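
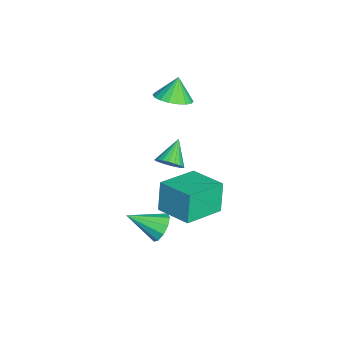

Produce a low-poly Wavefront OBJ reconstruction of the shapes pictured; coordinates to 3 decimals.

v 3.714 -0.248 -2.06
v 3.233 -0.177 -0.452
v 2.19 1.22 -2.582
v 1.708 1.291 -0.974
v 4.972 1.169 -1.746
v 4.49 1.24 -0.138
v 3.447 2.637 -2.268
v 2.966 2.708 -0.66
v -1.241 0.173 1.797
v -0.353 0.442 2.143
v -1.759 0.407 2.943
v -0.518 0.821 1.991
v -0.826 1.072 1.8
v -1.216 1.144 1.609
v -1.612 1.025 1.455
v -1.933 0.736 1.369
v -2.118 0.336 1.367
v -2.129 -0.096 1.451
v -1.964 -0.475 1.603
v -1.656 -0.726 1.793
v -1.266 -0.799 1.984
v -0.871 -0.679 2.138
v -0.549 -0.391 2.225
v -0.364 0.009 2.226
v 0.293 0.075 -1.857
v 0.782 0.366 -1.368
v -0.833 0.465 -0.963
v 0.721 0.611 -1.552
v 0.586 0.762 -1.788
v 0.4 0.795 -2.037
v 0.196 0.703 -2.254
v 0.009 0.503 -2.403
v -0.129 0.229 -2.457
v -0.194 -0.072 -2.407
v -0.175 -0.348 -2.262
v -0.074 -0.55 -2.047
v 0.09 -0.645 -1.799
v 0.289 -0.614 -1.561
v 0.489 -0.465 -1.374
v 0.655 -0.222 -1.271
v 0.759 0.072 -1.268
v 2.991 -0.168 -4.204
v 3.535 -0.471 -4.768
v 3.029 -1.792 -3.296
v 3.807 -0.251 -4.385
v 3.768 0.001 -3.933
v 3.432 0.188 -3.584
v 2.927 0.239 -3.472
v 2.447 0.134 -3.64
v 2.175 -0.086 -4.023
v 2.215 -0.338 -4.475
v 2.551 -0.525 -4.824
v 3.055 -0.576 -4.935
f 2 4 1
f 5 2 1
f 1 4 3
f 3 5 1
f 2 8 4
f 6 2 5
f 6 8 2
f 4 8 3
f 7 5 3
f 3 8 7
f 7 6 5
f 8 6 7
f 10 9 12
f 10 12 11
f 12 9 13
f 12 13 11
f 13 9 14
f 13 14 11
f 14 9 15
f 14 15 11
f 15 9 16
f 15 16 11
f 16 9 17
f 16 17 11
f 17 9 18
f 17 18 11
f 18 9 19
f 18 19 11
f 19 9 20
f 19 20 11
f 20 9 21
f 20 21 11
f 21 9 22
f 21 22 11
f 22 9 23
f 22 23 11
f 23 9 24
f 23 24 11
f 24 9 10
f 24 10 11
f 26 25 28
f 26 28 27
f 28 25 29
f 28 29 27
f 29 25 30
f 29 30 27
f 30 25 31
f 30 31 27
f 31 25 32
f 31 32 27
f 32 25 33
f 32 33 27
f 33 25 34
f 33 34 27
f 34 25 35
f 34 35 27
f 35 25 36
f 35 36 27
f 36 25 37
f 36 37 27
f 37 25 38
f 37 38 27
f 38 25 39
f 38 39 27
f 39 25 40
f 39 40 27
f 40 25 41
f 40 41 27
f 41 25 26
f 41 26 27
f 43 42 45
f 43 45 44
f 45 42 46
f 45 46 44
f 46 42 47
f 46 47 44
f 47 42 48
f 47 48 44
f 48 42 49
f 48 49 44
f 49 42 50
f 49 50 44
f 50 42 51
f 50 51 44
f 51 42 52
f 51 52 44
f 52 42 53
f 52 53 44
f 53 42 43
f 53 43 44



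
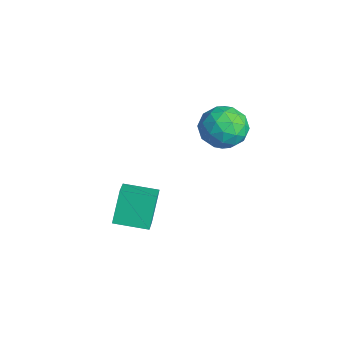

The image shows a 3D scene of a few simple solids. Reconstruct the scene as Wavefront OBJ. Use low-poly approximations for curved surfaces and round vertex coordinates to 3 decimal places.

v -0.233 4.6 1.03
v 0.216 4.025 1.981
v -0.376 2.915 0.079
v 0.073 2.34 1.03
v -1.02 2.828 1.086
v -0.932 3.869 1.674
v 0.772 3.071 0.386
v 0.86 4.112 0.974
v 0.838 3.08 1.583
v -0.27 2.93 2.016
v 0.11 4.01 0.044
v -0.998 3.86 0.477
v 0.004 4.46 1.589
v -0.164 2.48 0.471
v -0.807 2.766 0.504
v -0.542 2.429 1.063
v -0.671 4.368 1.409
v -0.407 4.03 1.968
v -1.133 3.327 1.442
v 0.247 2.91 0.092
v 0.511 2.572 0.651
v 0.382 4.511 0.997
v 0.647 4.174 1.556
v 0.973 3.613 0.618
v 0.634 3.567 1.914
v 0.55 2.577 1.355
v 0.96 3.007 0.976
v 1.012 3.618 1.322
v -0.018 3.478 2.168
v -0.101 2.488 1.609
v -0.744 2.775 1.642
v -0.692 3.387 1.988
v 0.348 2.923 1.934
v -0.059 4.452 0.451
v -0.142 3.462 -0.108
v 0.532 3.553 0.072
v 0.584 4.165 0.418
v -0.71 4.363 0.705
v -0.794 3.373 0.146
v -1.172 3.322 0.738
v -1.12 3.933 1.084
v -0.508 4.017 0.126
v -2.143 -0.515 -3.479
v -0.914 -1.082 -2.682
v -1.327 0.936 -3.706
v -0.098 0.369 -2.909
v -1.442 -1.149 -5.011
v -0.213 -1.716 -4.214
v -0.626 0.302 -5.238
v 0.603 -0.265 -4.441
f 1 38 17
f 38 12 41
f 17 41 6
f 38 41 17
f 1 17 13
f 17 6 18
f 13 18 2
f 17 18 13
f 1 13 22
f 13 2 23
f 22 23 8
f 13 23 22
f 1 22 34
f 22 8 37
f 34 37 11
f 22 37 34
f 1 34 38
f 34 11 42
f 38 42 12
f 34 42 38
f 2 18 29
f 18 6 32
f 29 32 10
f 18 32 29
f 6 41 19
f 41 12 40
f 19 40 5
f 41 40 19
f 12 42 39
f 42 11 35
f 39 35 3
f 42 35 39
f 11 37 36
f 37 8 24
f 36 24 7
f 37 24 36
f 8 23 28
f 23 2 25
f 28 25 9
f 23 25 28
f 4 30 16
f 30 10 31
f 16 31 5
f 30 31 16
f 4 16 14
f 16 5 15
f 14 15 3
f 16 15 14
f 4 14 21
f 14 3 20
f 21 20 7
f 14 20 21
f 4 21 26
f 21 7 27
f 26 27 9
f 21 27 26
f 4 26 30
f 26 9 33
f 30 33 10
f 26 33 30
f 5 31 19
f 31 10 32
f 19 32 6
f 31 32 19
f 3 15 39
f 15 5 40
f 39 40 12
f 15 40 39
f 7 20 36
f 20 3 35
f 36 35 11
f 20 35 36
f 9 27 28
f 27 7 24
f 28 24 8
f 27 24 28
f 10 33 29
f 33 9 25
f 29 25 2
f 33 25 29
f 44 46 43
f 47 44 43
f 43 46 45
f 45 47 43
f 44 50 46
f 48 44 47
f 48 50 44
f 46 50 45
f 49 47 45
f 45 50 49
f 49 48 47
f 50 48 49



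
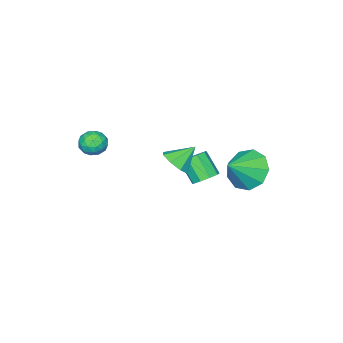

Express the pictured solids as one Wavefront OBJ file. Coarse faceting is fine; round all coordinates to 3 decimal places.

v -2.592 -1.335 -4.144
v -1.953 -1.492 -4.191
v -2.088 -2.341 -3.203
v -2.728 -2.185 -3.156
v -2.007 -1.148 -3.903
v -2.142 -1.997 -2.915
v -2.335 -0.892 -3.728
v -2.47 -1.741 -2.74
v -2.784 -0.844 -3.748
v -2.919 -1.693 -2.759
v -3.142 -1.025 -3.953
v -3.278 -1.874 -2.965
v -3.244 -1.352 -4.247
v -3.379 -2.201 -3.259
v -3.041 -1.671 -4.494
v -3.176 -2.52 -3.505
v -2.627 -1.833 -4.576
v -2.763 -2.682 -3.588
v -2.198 -1.762 -4.457
v -2.333 -2.611 -3.468
v -2.949 0.649 -2.851
v -2.329 0.483 -3.732
v -1.731 0.511 -1.969
v -2.359 1.211 -3.576
v -2.666 1.676 -3.081
v -3.105 1.661 -2.478
v -3.471 1.172 -2.05
v -3.592 0.438 -1.997
v -3.412 -0.197 -2.344
v -3.016 -0.436 -2.928
v -2.588 -0.168 -3.476
v 2.161 -2.8 0.162
v 2.631 -2.362 0.002
v 2.909 -3.458 0.558
v 3.379 -3.02 0.398
v 2.95 -2.882 0.883
v 2.488 -2.475 0.638
v 3.052 -3.345 -0.078
v 2.59 -2.938 -0.323
v 3.182 -2.699 -0.147
v 3.119 -2.413 0.447
v 2.421 -3.407 0.113
v 2.358 -3.121 0.707
v 2.33 -2.524 0.047
v 3.21 -3.296 0.513
v 2.957 -3.215 0.798
v 3.234 -2.958 0.704
v 2.246 -2.59 0.421
v 2.522 -2.333 0.327
v 2.71 -2.638 0.845
v 3.018 -3.487 0.233
v 3.294 -3.23 0.139
v 2.306 -2.862 -0.144
v 2.583 -2.605 -0.238
v 2.83 -3.182 -0.285
v 2.931 -2.464 -0.135
v 3.37 -2.85 0.098
v 3.178 -3.041 -0.182
v 2.907 -2.802 -0.326
v 2.893 -2.296 0.215
v 3.333 -2.682 0.447
v 3.081 -2.601 0.733
v 2.809 -2.362 0.589
v 3.217 -2.493 0.127
v 2.207 -3.138 0.113
v 2.647 -3.524 0.345
v 2.731 -3.458 -0.029
v 2.459 -3.219 -0.173
v 2.17 -2.97 0.462
v 2.609 -3.356 0.695
v 2.633 -3.018 0.886
v 2.362 -2.779 0.742
v 2.323 -3.327 0.433
v 1.778 0.618 0.13
v 2.188 1.22 0.192
v 1.042 1.042 0.89
v 1.801 1.265 -0.208
v 1.401 0.931 -0.411
v 1.222 0.414 -0.296
v 1.369 0.017 0.068
v 1.756 -0.028 0.469
v 2.156 0.305 0.671
v 2.335 0.822 0.556
f 2 1 5
f 2 5 3
f 3 5 6
f 3 6 4
f 5 1 7
f 5 7 6
f 6 7 8
f 6 8 4
f 7 1 9
f 7 9 8
f 8 9 10
f 8 10 4
f 9 1 11
f 9 11 10
f 10 11 12
f 10 12 4
f 11 1 13
f 11 13 12
f 12 13 14
f 12 14 4
f 13 1 15
f 13 15 14
f 14 15 16
f 14 16 4
f 15 1 17
f 15 17 16
f 16 17 18
f 16 18 4
f 17 1 19
f 17 19 18
f 18 19 20
f 18 20 4
f 19 1 2
f 19 2 20
f 20 2 3
f 20 3 4
f 22 21 24
f 22 24 23
f 24 21 25
f 24 25 23
f 25 21 26
f 25 26 23
f 26 21 27
f 26 27 23
f 27 21 28
f 27 28 23
f 28 21 29
f 28 29 23
f 29 21 30
f 29 30 23
f 30 21 31
f 30 31 23
f 31 21 22
f 31 22 23
f 32 69 48
f 69 43 72
f 48 72 37
f 69 72 48
f 32 48 44
f 48 37 49
f 44 49 33
f 48 49 44
f 32 44 53
f 44 33 54
f 53 54 39
f 44 54 53
f 32 53 65
f 53 39 68
f 65 68 42
f 53 68 65
f 32 65 69
f 65 42 73
f 69 73 43
f 65 73 69
f 33 49 60
f 49 37 63
f 60 63 41
f 49 63 60
f 37 72 50
f 72 43 71
f 50 71 36
f 72 71 50
f 43 73 70
f 73 42 66
f 70 66 34
f 73 66 70
f 42 68 67
f 68 39 55
f 67 55 38
f 68 55 67
f 39 54 59
f 54 33 56
f 59 56 40
f 54 56 59
f 35 61 47
f 61 41 62
f 47 62 36
f 61 62 47
f 35 47 45
f 47 36 46
f 45 46 34
f 47 46 45
f 35 45 52
f 45 34 51
f 52 51 38
f 45 51 52
f 35 52 57
f 52 38 58
f 57 58 40
f 52 58 57
f 35 57 61
f 57 40 64
f 61 64 41
f 57 64 61
f 36 62 50
f 62 41 63
f 50 63 37
f 62 63 50
f 34 46 70
f 46 36 71
f 70 71 43
f 46 71 70
f 38 51 67
f 51 34 66
f 67 66 42
f 51 66 67
f 40 58 59
f 58 38 55
f 59 55 39
f 58 55 59
f 41 64 60
f 64 40 56
f 60 56 33
f 64 56 60
f 75 74 77
f 75 77 76
f 77 74 78
f 77 78 76
f 78 74 79
f 78 79 76
f 79 74 80
f 79 80 76
f 80 74 81
f 80 81 76
f 81 74 82
f 81 82 76
f 82 74 83
f 82 83 76
f 83 74 75
f 83 75 76



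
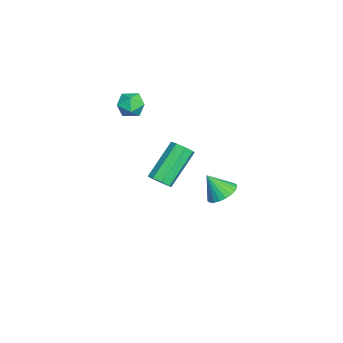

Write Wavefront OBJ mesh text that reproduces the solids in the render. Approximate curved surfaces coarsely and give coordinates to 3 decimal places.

v -3.438 -1.695 3.545
v -2.846 -1.666 3.927
v -3.374 -2.834 3.533
v -2.782 -2.805 3.915
v -3.399 -2.624 4.205
v -3.438 -1.921 4.213
v -2.782 -2.579 3.247
v -2.821 -1.876 3.255
v -2.441 -2.213 3.743
v -2.822 -2.24 4.335
v -3.398 -2.26 3.125
v -3.779 -2.287 3.717
v 2.597 -0.903 3.159
v 3.028 -0.794 3.449
v 1.953 0.093 4.711
v 1.523 -0.017 4.421
v 2.946 -0.505 3.176
v 1.871 0.382 4.438
v 2.661 -0.449 2.894
v 1.586 0.438 4.156
v 2.338 -0.659 2.767
v 1.263 0.227 4.029
v 2.167 -1.013 2.869
v 1.092 -0.126 4.131
v 2.249 -1.302 3.142
v 1.174 -0.415 4.404
v 2.534 -1.358 3.424
v 1.459 -0.471 4.686
v 2.857 -1.147 3.551
v 1.782 -0.261 4.813
v -1.65 1.588 -0.733
v -0.917 1.496 -0.693
v -1.79 0.932 0.273
v -0.952 1.738 -0.539
v -1.093 1.957 -0.416
v -1.319 2.121 -0.34
v -1.595 2.203 -0.325
v -1.88 2.192 -0.371
v -2.13 2.089 -0.473
v -2.307 1.909 -0.615
v -2.383 1.681 -0.774
v -2.349 1.439 -0.927
v -2.208 1.22 -1.051
v -1.982 1.056 -1.126
v -1.706 0.974 -1.142
v -1.421 0.985 -1.095
v -1.171 1.088 -0.993
v -0.994 1.268 -0.852
f 1 12 6
f 1 6 2
f 1 2 8
f 1 8 11
f 1 11 12
f 2 6 10
f 6 12 5
f 12 11 3
f 11 8 7
f 8 2 9
f 4 10 5
f 4 5 3
f 4 3 7
f 4 7 9
f 4 9 10
f 5 10 6
f 3 5 12
f 7 3 11
f 9 7 8
f 10 9 2
f 14 13 17
f 14 17 15
f 15 17 18
f 15 18 16
f 17 13 19
f 17 19 18
f 18 19 20
f 18 20 16
f 19 13 21
f 19 21 20
f 20 21 22
f 20 22 16
f 21 13 23
f 21 23 22
f 22 23 24
f 22 24 16
f 23 13 25
f 23 25 24
f 24 25 26
f 24 26 16
f 25 13 27
f 25 27 26
f 26 27 28
f 26 28 16
f 27 13 29
f 27 29 28
f 28 29 30
f 28 30 16
f 29 13 14
f 29 14 30
f 30 14 15
f 30 15 16
f 32 31 34
f 32 34 33
f 34 31 35
f 34 35 33
f 35 31 36
f 35 36 33
f 36 31 37
f 36 37 33
f 37 31 38
f 37 38 33
f 38 31 39
f 38 39 33
f 39 31 40
f 39 40 33
f 40 31 41
f 40 41 33
f 41 31 42
f 41 42 33
f 42 31 43
f 42 43 33
f 43 31 44
f 43 44 33
f 44 31 45
f 44 45 33
f 45 31 46
f 45 46 33
f 46 31 47
f 46 47 33
f 47 31 48
f 47 48 33
f 48 31 32
f 48 32 33



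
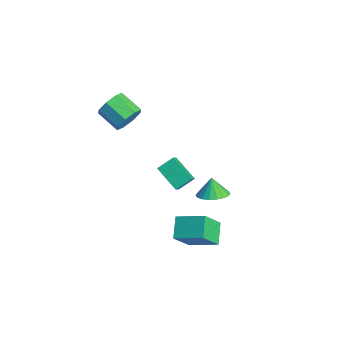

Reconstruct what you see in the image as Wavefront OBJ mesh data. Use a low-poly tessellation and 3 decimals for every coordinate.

v 2.567 -0.843 -3.114
v 2.889 -2.016 -1.538
v 3.81 0.42 -2.428
v 4.131 -0.752 -0.852
v 3.669 -1.528 -3.848
v 3.99 -2.7 -2.272
v 4.911 -0.264 -3.162
v 5.233 -1.437 -1.586
v -2.64 -2.349 2.945
v -2.114 -2.828 3.648
v -3.515 -3.41 4.299
v -4.04 -2.931 3.595
v -2.31 -2.119 3.86
v -3.71 -2.701 4.511
v -2.699 -1.545 3.536
v -4.099 -2.127 4.187
v -3.053 -1.442 2.866
v -4.454 -2.024 3.516
v -3.165 -1.87 2.241
v -4.566 -2.452 2.892
v -2.97 -2.579 2.029
v -4.37 -3.161 2.68
v -2.581 -3.153 2.353
v -3.981 -3.735 3.004
v -2.226 -3.256 3.024
v -3.627 -3.838 3.674
v 1.073 1.331 -2.68
v 1.985 1.597 -2.282
v 0.547 1.489 -1.58
v 1.814 1.999 -2.422
v 1.496 2.268 -2.613
v 1.094 2.352 -2.817
v 0.688 2.233 -2.994
v 0.359 1.936 -3.109
v 0.171 1.519 -3.139
v 0.162 1.065 -3.078
v 0.333 0.663 -2.939
v 0.651 0.394 -2.748
v 1.053 0.31 -2.543
v 1.458 0.429 -2.366
v 1.788 0.726 -2.251
v 1.976 1.143 -2.221
v 0.63 -1.893 1.023
v 1.095 -2.318 1.624
v 0.695 -0.916 1.663
v 1.16 -1.341 2.264
v 2.14 -1.439 0.176
v 2.605 -1.864 0.777
v 2.205 -0.462 0.816
v 2.67 -0.887 1.417
f 2 4 1
f 5 2 1
f 1 4 3
f 3 5 1
f 2 8 4
f 6 2 5
f 6 8 2
f 4 8 3
f 7 5 3
f 3 8 7
f 7 6 5
f 8 6 7
f 10 9 13
f 10 13 11
f 11 13 14
f 11 14 12
f 13 9 15
f 13 15 14
f 14 15 16
f 14 16 12
f 15 9 17
f 15 17 16
f 16 17 18
f 16 18 12
f 17 9 19
f 17 19 18
f 18 19 20
f 18 20 12
f 19 9 21
f 19 21 20
f 20 21 22
f 20 22 12
f 21 9 23
f 21 23 22
f 22 23 24
f 22 24 12
f 23 9 25
f 23 25 24
f 24 25 26
f 24 26 12
f 25 9 10
f 25 10 26
f 26 10 11
f 26 11 12
f 28 27 30
f 28 30 29
f 30 27 31
f 30 31 29
f 31 27 32
f 31 32 29
f 32 27 33
f 32 33 29
f 33 27 34
f 33 34 29
f 34 27 35
f 34 35 29
f 35 27 36
f 35 36 29
f 36 27 37
f 36 37 29
f 37 27 38
f 37 38 29
f 38 27 39
f 38 39 29
f 39 27 40
f 39 40 29
f 40 27 41
f 40 41 29
f 41 27 42
f 41 42 29
f 42 27 28
f 42 28 29
f 44 46 43
f 47 44 43
f 43 46 45
f 45 47 43
f 44 50 46
f 48 44 47
f 48 50 44
f 46 50 45
f 49 47 45
f 45 50 49
f 49 48 47
f 50 48 49



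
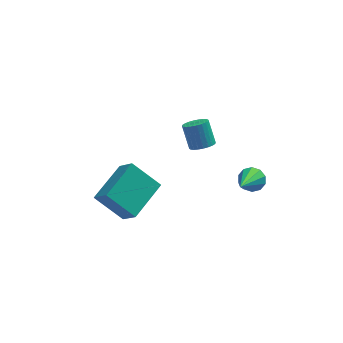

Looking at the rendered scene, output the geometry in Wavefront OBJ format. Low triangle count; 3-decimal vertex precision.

v 1.784 1.095 -1.079
v 2.38 1.165 -0.971
v 2.113 1.814 0.087
v 1.516 1.745 -0.021
v 2.334 1.359 -1.102
v 2.066 2.008 -0.043
v 2.203 1.512 -1.229
v 1.936 2.161 -0.17
v 2.009 1.602 -1.333
v 1.742 2.251 -0.275
v 1.781 1.615 -1.399
v 1.514 2.264 -0.34
v 1.553 1.549 -1.416
v 1.286 2.198 -0.357
v 1.36 1.414 -1.381
v 1.093 2.063 -0.323
v 1.232 1.23 -1.301
v 0.964 1.879 -0.243
v 1.187 1.026 -1.187
v 0.92 1.675 -0.129
v 1.234 0.832 -1.057
v 0.966 1.481 0.002
v 1.364 0.679 -0.93
v 1.097 1.328 0.129
v 1.558 0.589 -0.825
v 1.291 1.238 0.233
v 1.786 0.576 -0.76
v 1.519 1.225 0.299
v 2.014 0.642 -0.743
v 1.747 1.291 0.316
v 2.207 0.777 -0.777
v 1.94 1.426 0.281
v 2.336 0.961 -0.857
v 2.068 1.61 0.201
v -2.025 -2.743 -2.156
v -3.231 -2.201 -1.041
v -0.807 -1.179 -1.599
v -2.013 -0.636 -0.484
v -1.527 -3.444 -1.276
v -2.733 -2.901 -0.161
v -0.309 -1.879 -0.719
v -1.515 -1.337 0.396
v 3.475 -2.99 0.498
v 3.792 -3.395 0.152
v 2.765 -4.57 1.702
v 4.019 -3.28 0.438
v 4.039 -3.053 0.747
v 3.843 -2.803 0.96
v 3.506 -2.623 0.997
v 3.157 -2.584 0.843
v 2.93 -2.7 0.558
v 2.91 -2.926 0.249
v 3.106 -3.177 0.035
v 3.443 -3.356 -0.001
f 2 1 5
f 2 5 3
f 3 5 6
f 3 6 4
f 5 1 7
f 5 7 6
f 6 7 8
f 6 8 4
f 7 1 9
f 7 9 8
f 8 9 10
f 8 10 4
f 9 1 11
f 9 11 10
f 10 11 12
f 10 12 4
f 11 1 13
f 11 13 12
f 12 13 14
f 12 14 4
f 13 1 15
f 13 15 14
f 14 15 16
f 14 16 4
f 15 1 17
f 15 17 16
f 16 17 18
f 16 18 4
f 17 1 19
f 17 19 18
f 18 19 20
f 18 20 4
f 19 1 21
f 19 21 20
f 20 21 22
f 20 22 4
f 21 1 23
f 21 23 22
f 22 23 24
f 22 24 4
f 23 1 25
f 23 25 24
f 24 25 26
f 24 26 4
f 25 1 27
f 25 27 26
f 26 27 28
f 26 28 4
f 27 1 29
f 27 29 28
f 28 29 30
f 28 30 4
f 29 1 31
f 29 31 30
f 30 31 32
f 30 32 4
f 31 1 33
f 31 33 32
f 32 33 34
f 32 34 4
f 33 1 2
f 33 2 34
f 34 2 3
f 34 3 4
f 36 38 35
f 39 36 35
f 35 38 37
f 37 39 35
f 36 42 38
f 40 36 39
f 40 42 36
f 38 42 37
f 41 39 37
f 37 42 41
f 41 40 39
f 42 40 41
f 44 43 46
f 44 46 45
f 46 43 47
f 46 47 45
f 47 43 48
f 47 48 45
f 48 43 49
f 48 49 45
f 49 43 50
f 49 50 45
f 50 43 51
f 50 51 45
f 51 43 52
f 51 52 45
f 52 43 53
f 52 53 45
f 53 43 54
f 53 54 45
f 54 43 44
f 54 44 45



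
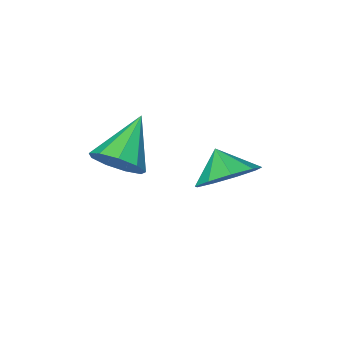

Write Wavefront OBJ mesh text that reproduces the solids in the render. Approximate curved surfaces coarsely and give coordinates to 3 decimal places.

v 2.664 4.382 -2.431
v 3.612 4.634 -2.03
v 2.536 3.618 -1.649
v 3.096 5.038 -1.719
v 2.378 5.135 -1.742
v 1.793 4.879 -2.086
v 1.616 4.391 -2.592
v 1.929 3.899 -3.023
v 2.586 3.632 -3.176
v 3.279 3.717 -2.981
v 3.684 4.112 -2.528
v 4.224 1.026 -3.054
v 4.557 1.572 -2.364
v 2.796 0.374 -1.846
v 4.119 1.894 -2.708
v 3.73 1.811 -3.213
v 3.572 1.36 -3.643
v 3.719 0.753 -3.798
v 4.102 0.274 -3.604
v 4.542 0.147 -3.153
v 4.833 0.432 -2.655
v 4.839 0.994 -2.344
f 2 1 4
f 2 4 3
f 4 1 5
f 4 5 3
f 5 1 6
f 5 6 3
f 6 1 7
f 6 7 3
f 7 1 8
f 7 8 3
f 8 1 9
f 8 9 3
f 9 1 10
f 9 10 3
f 10 1 11
f 10 11 3
f 11 1 2
f 11 2 3
f 13 12 15
f 13 15 14
f 15 12 16
f 15 16 14
f 16 12 17
f 16 17 14
f 17 12 18
f 17 18 14
f 18 12 19
f 18 19 14
f 19 12 20
f 19 20 14
f 20 12 21
f 20 21 14
f 21 12 22
f 21 22 14
f 22 12 13
f 22 13 14



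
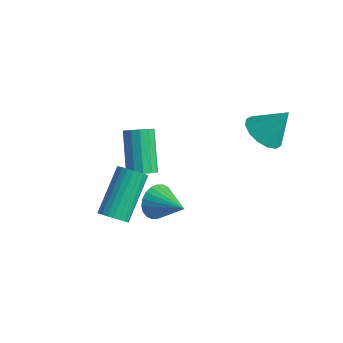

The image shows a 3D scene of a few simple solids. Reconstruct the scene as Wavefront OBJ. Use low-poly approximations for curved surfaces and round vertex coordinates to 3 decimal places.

v -1.701 -1.719 -3.722
v -1.411 -1.396 -4.382
v -0.279 -1.801 -3.138
v -1.467 -1.145 -4.212
v -1.558 -0.981 -3.967
v -1.671 -0.93 -3.685
v -1.788 -0.999 -3.409
v -1.893 -1.177 -3.18
v -1.968 -1.438 -3.034
v -2.003 -1.742 -2.992
v -1.991 -2.042 -3.062
v -1.936 -2.293 -3.233
v -1.845 -2.456 -3.478
v -1.732 -2.507 -3.76
v -1.614 -2.438 -4.036
v -1.51 -2.26 -4.265
v -1.434 -1.999 -4.411
v -1.4 -1.696 -4.452
v 1.283 0.841 0.623
v 1.989 1.006 0.142
v 1.937 1.459 1.797
v 1.729 1.37 0.096
v 1.349 1.593 0.19
v 0.951 1.614 0.401
v 0.643 1.428 0.671
v 0.505 1.085 0.928
v 0.576 0.677 1.103
v 0.836 0.312 1.15
v 1.216 0.089 1.055
v 1.614 0.068 0.845
v 1.923 0.254 0.575
v 2.06 0.597 0.318
v -1.875 -3.997 -3.049
v -1.285 -3.843 -3.037
v -1.735 -2.229 -1.658
v -2.325 -2.383 -1.671
v -1.363 -3.71 -3.218
v -1.814 -2.096 -1.839
v -1.52 -3.621 -3.373
v -1.97 -2.007 -1.994
v -1.73 -3.589 -3.48
v -2.181 -1.975 -2.101
v -1.963 -3.619 -3.52
v -2.414 -2.005 -2.141
v -2.182 -3.707 -3.489
v -2.633 -2.093 -2.11
v -2.354 -3.839 -3.391
v -2.805 -2.225 -2.012
v -2.454 -3.994 -3.241
v -2.904 -2.381 -1.863
v -2.465 -4.151 -3.062
v -2.915 -2.537 -1.683
v -2.386 -4.284 -2.881
v -2.837 -2.67 -1.502
v -2.23 -4.373 -2.726
v -2.68 -2.759 -1.347
v -2.019 -4.405 -2.619
v -2.47 -2.791 -1.24
v -1.786 -4.375 -2.579
v -2.237 -2.761 -1.2
v -1.567 -4.287 -2.61
v -2.018 -2.673 -1.231
v -1.395 -4.155 -2.708
v -1.846 -2.541 -1.329
v -1.296 -3.999 -2.857
v -1.746 -2.386 -1.479
v -2.629 -1.529 -2.673
v -2.13 -1.539 -2.323
v -3.111 -0.62 -0.897
v -3.611 -0.611 -1.247
v -2.117 -1.246 -2.503
v -3.098 -0.327 -1.077
v -2.266 -1.043 -2.736
v -3.248 -0.125 -1.31
v -2.531 -0.995 -2.95
v -3.513 -0.076 -1.524
v -2.827 -1.116 -3.076
v -3.809 -0.197 -1.649
v -3.06 -1.368 -3.073
v -4.042 -0.45 -1.647
v -3.157 -1.672 -2.944
v -4.138 -0.753 -1.518
v -3.085 -1.93 -2.729
v -4.067 -1.012 -1.303
v -2.869 -2.061 -2.496
v -3.851 -1.143 -1.07
v -2.577 -2.023 -2.319
v -3.559 -1.105 -0.893
v -2.301 -1.829 -2.255
v -3.283 -0.91 -0.828
f 2 1 4
f 2 4 3
f 4 1 5
f 4 5 3
f 5 1 6
f 5 6 3
f 6 1 7
f 6 7 3
f 7 1 8
f 7 8 3
f 8 1 9
f 8 9 3
f 9 1 10
f 9 10 3
f 10 1 11
f 10 11 3
f 11 1 12
f 11 12 3
f 12 1 13
f 12 13 3
f 13 1 14
f 13 14 3
f 14 1 15
f 14 15 3
f 15 1 16
f 15 16 3
f 16 1 17
f 16 17 3
f 17 1 18
f 17 18 3
f 18 1 2
f 18 2 3
f 20 19 22
f 20 22 21
f 22 19 23
f 22 23 21
f 23 19 24
f 23 24 21
f 24 19 25
f 24 25 21
f 25 19 26
f 25 26 21
f 26 19 27
f 26 27 21
f 27 19 28
f 27 28 21
f 28 19 29
f 28 29 21
f 29 19 30
f 29 30 21
f 30 19 31
f 30 31 21
f 31 19 32
f 31 32 21
f 32 19 20
f 32 20 21
f 34 33 37
f 34 37 35
f 35 37 38
f 35 38 36
f 37 33 39
f 37 39 38
f 38 39 40
f 38 40 36
f 39 33 41
f 39 41 40
f 40 41 42
f 40 42 36
f 41 33 43
f 41 43 42
f 42 43 44
f 42 44 36
f 43 33 45
f 43 45 44
f 44 45 46
f 44 46 36
f 45 33 47
f 45 47 46
f 46 47 48
f 46 48 36
f 47 33 49
f 47 49 48
f 48 49 50
f 48 50 36
f 49 33 51
f 49 51 50
f 50 51 52
f 50 52 36
f 51 33 53
f 51 53 52
f 52 53 54
f 52 54 36
f 53 33 55
f 53 55 54
f 54 55 56
f 54 56 36
f 55 33 57
f 55 57 56
f 56 57 58
f 56 58 36
f 57 33 59
f 57 59 58
f 58 59 60
f 58 60 36
f 59 33 61
f 59 61 60
f 60 61 62
f 60 62 36
f 61 33 63
f 61 63 62
f 62 63 64
f 62 64 36
f 63 33 65
f 63 65 64
f 64 65 66
f 64 66 36
f 65 33 34
f 65 34 66
f 66 34 35
f 66 35 36
f 68 67 71
f 68 71 69
f 69 71 72
f 69 72 70
f 71 67 73
f 71 73 72
f 72 73 74
f 72 74 70
f 73 67 75
f 73 75 74
f 74 75 76
f 74 76 70
f 75 67 77
f 75 77 76
f 76 77 78
f 76 78 70
f 77 67 79
f 77 79 78
f 78 79 80
f 78 80 70
f 79 67 81
f 79 81 80
f 80 81 82
f 80 82 70
f 81 67 83
f 81 83 82
f 82 83 84
f 82 84 70
f 83 67 85
f 83 85 84
f 84 85 86
f 84 86 70
f 85 67 87
f 85 87 86
f 86 87 88
f 86 88 70
f 87 67 89
f 87 89 88
f 88 89 90
f 88 90 70
f 89 67 68
f 89 68 90
f 90 68 69
f 90 69 70



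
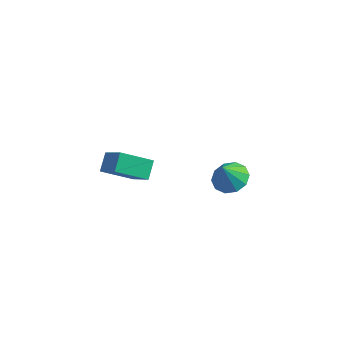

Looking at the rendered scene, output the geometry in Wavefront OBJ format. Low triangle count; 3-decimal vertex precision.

v 3.781 3.486 -2.758
v 4.738 3.252 -2.665
v 3.539 2.994 -1.502
v 4.662 3.823 -2.457
v 4.248 4.264 -2.363
v 3.657 4.408 -2.421
v 3.112 4.2 -2.607
v 2.823 3.719 -2.851
v 2.9 3.149 -3.059
v 3.313 2.707 -3.152
v 3.905 2.563 -3.095
v 4.449 2.771 -2.909
v 1.221 -2.098 1.631
v -0.106 -2.851 2.403
v 1.095 -1.258 2.232
v -0.232 -2.011 3.004
v 2.372 -2.829 2.896
v 1.045 -3.582 3.668
v 2.246 -1.989 3.497
v 0.919 -2.742 4.269
f 2 1 4
f 2 4 3
f 4 1 5
f 4 5 3
f 5 1 6
f 5 6 3
f 6 1 7
f 6 7 3
f 7 1 8
f 7 8 3
f 8 1 9
f 8 9 3
f 9 1 10
f 9 10 3
f 10 1 11
f 10 11 3
f 11 1 12
f 11 12 3
f 12 1 2
f 12 2 3
f 14 16 13
f 17 14 13
f 13 16 15
f 15 17 13
f 14 20 16
f 18 14 17
f 18 20 14
f 16 20 15
f 19 17 15
f 15 20 19
f 19 18 17
f 20 18 19



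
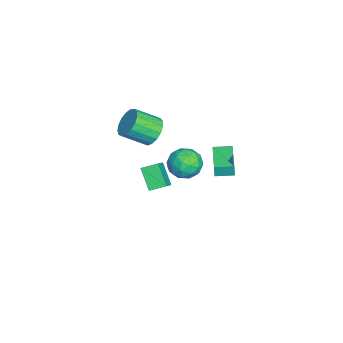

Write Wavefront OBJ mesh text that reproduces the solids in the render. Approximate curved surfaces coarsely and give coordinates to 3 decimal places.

v 0.416 -0.203 2.709
v 1.206 -0.411 2.114
v 1.573 -1.825 3.096
v 0.784 -1.617 3.691
v 1.391 -0.125 2.457
v 1.758 -1.539 3.438
v 1.354 0.143 2.857
v 1.721 -1.271 3.839
v 1.101 0.332 3.224
v 1.468 -1.082 4.205
v 0.692 0.398 3.472
v 1.059 -1.016 4.454
v 0.22 0.327 3.546
v 0.587 -1.087 4.528
v -0.208 0.134 3.428
v 0.16 -1.28 4.41
v -0.492 -0.136 3.146
v -0.125 -1.55 4.127
v -0.568 -0.421 2.763
v -0.201 -1.835 3.745
v -0.419 -0.657 2.368
v -0.052 -2.071 3.35
v -0.078 -0.788 2.051
v 0.289 -2.202 3.033
v 0.376 -0.786 1.885
v 0.743 -2.2 2.867
v 0.839 -0.65 1.908
v 1.206 -2.064 2.889
v -2.405 2.977 -1.521
v -2.385 2.937 -0.703
v -2.572 4.133 -1.461
v -2.552 4.093 -0.642
v -0.268 3.287 -1.558
v -0.248 3.247 -0.739
v -0.435 4.443 -1.497
v -0.415 4.403 -0.679
v -3.433 -1.208 -3.917
v -2.27 -1.35 -3.029
v -3.609 -0.185 -3.524
v -2.446 -0.327 -2.636
v -2.434 -0.573 -5.124
v -1.271 -0.715 -4.236
v -2.61 0.45 -4.731
v -1.447 0.308 -3.843
v 3.082 2.907 2.707
v 3.782 2.588 1.944
v 3.318 1.392 3.556
v 4.018 1.073 2.793
v 4.281 1.879 3.467
v 4.135 2.815 2.942
v 2.965 1.165 2.558
v 2.819 2.101 2.033
v 3.71 1.511 1.852
v 4.523 1.953 2.414
v 2.577 2.027 3.086
v 3.39 2.469 3.648
v 3.411 2.88 2.251
v 3.689 1.1 3.249
v 3.843 1.573 3.645
v 4.255 1.386 3.197
v 3.619 3.014 2.838
v 4.03 2.827 2.389
v 4.324 2.41 3.285
v 3.07 1.153 3.111
v 3.481 0.966 2.662
v 2.845 2.594 2.303
v 3.257 2.407 1.855
v 2.776 1.57 2.215
v 3.78 2.06 1.749
v 3.919 1.17 2.248
v 3.3 1.223 2.109
v 3.214 1.774 1.801
v 4.258 2.32 2.079
v 4.397 1.43 2.578
v 4.552 1.903 2.974
v 4.466 2.454 2.666
v 4.216 1.687 2.025
v 2.703 2.55 2.922
v 2.842 1.66 3.421
v 2.634 1.526 2.834
v 2.548 2.077 2.526
v 3.181 2.81 3.252
v 3.32 1.92 3.751
v 3.886 2.206 3.699
v 3.8 2.757 3.391
v 2.884 2.293 3.475
f 2 1 5
f 2 5 3
f 3 5 6
f 3 6 4
f 5 1 7
f 5 7 6
f 6 7 8
f 6 8 4
f 7 1 9
f 7 9 8
f 8 9 10
f 8 10 4
f 9 1 11
f 9 11 10
f 10 11 12
f 10 12 4
f 11 1 13
f 11 13 12
f 12 13 14
f 12 14 4
f 13 1 15
f 13 15 14
f 14 15 16
f 14 16 4
f 15 1 17
f 15 17 16
f 16 17 18
f 16 18 4
f 17 1 19
f 17 19 18
f 18 19 20
f 18 20 4
f 19 1 21
f 19 21 20
f 20 21 22
f 20 22 4
f 21 1 23
f 21 23 22
f 22 23 24
f 22 24 4
f 23 1 25
f 23 25 24
f 24 25 26
f 24 26 4
f 25 1 27
f 25 27 26
f 26 27 28
f 26 28 4
f 27 1 2
f 27 2 28
f 28 2 3
f 28 3 4
f 30 32 29
f 33 30 29
f 29 32 31
f 31 33 29
f 30 36 32
f 34 30 33
f 34 36 30
f 32 36 31
f 35 33 31
f 31 36 35
f 35 34 33
f 36 34 35
f 38 40 37
f 41 38 37
f 37 40 39
f 39 41 37
f 38 44 40
f 42 38 41
f 42 44 38
f 40 44 39
f 43 41 39
f 39 44 43
f 43 42 41
f 44 42 43
f 45 82 61
f 82 56 85
f 61 85 50
f 82 85 61
f 45 61 57
f 61 50 62
f 57 62 46
f 61 62 57
f 45 57 66
f 57 46 67
f 66 67 52
f 57 67 66
f 45 66 78
f 66 52 81
f 78 81 55
f 66 81 78
f 45 78 82
f 78 55 86
f 82 86 56
f 78 86 82
f 46 62 73
f 62 50 76
f 73 76 54
f 62 76 73
f 50 85 63
f 85 56 84
f 63 84 49
f 85 84 63
f 56 86 83
f 86 55 79
f 83 79 47
f 86 79 83
f 55 81 80
f 81 52 68
f 80 68 51
f 81 68 80
f 52 67 72
f 67 46 69
f 72 69 53
f 67 69 72
f 48 74 60
f 74 54 75
f 60 75 49
f 74 75 60
f 48 60 58
f 60 49 59
f 58 59 47
f 60 59 58
f 48 58 65
f 58 47 64
f 65 64 51
f 58 64 65
f 48 65 70
f 65 51 71
f 70 71 53
f 65 71 70
f 48 70 74
f 70 53 77
f 74 77 54
f 70 77 74
f 49 75 63
f 75 54 76
f 63 76 50
f 75 76 63
f 47 59 83
f 59 49 84
f 83 84 56
f 59 84 83
f 51 64 80
f 64 47 79
f 80 79 55
f 64 79 80
f 53 71 72
f 71 51 68
f 72 68 52
f 71 68 72
f 54 77 73
f 77 53 69
f 73 69 46
f 77 69 73



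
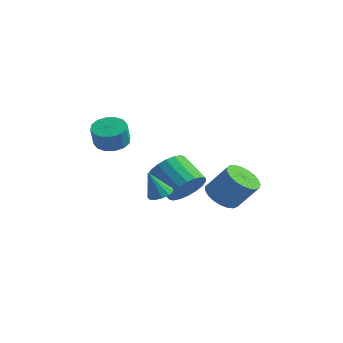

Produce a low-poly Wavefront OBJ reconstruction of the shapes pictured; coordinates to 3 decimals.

v 0.402 1.252 -1.044
v 0.903 1.913 -0.487
v -0.44 2.15 0.442
v -0.942 1.488 -0.116
v 0.727 2.167 -0.807
v -0.616 2.404 0.121
v 0.486 2.24 -1.174
v -0.857 2.476 -0.246
v 0.228 2.117 -1.516
v -1.115 2.353 -0.587
v 0.005 1.822 -1.764
v -1.338 2.059 -0.835
v -0.14 1.415 -1.869
v -1.483 1.651 -0.94
v -0.177 0.975 -1.811
v -1.521 1.211 -0.883
v -0.1 0.59 -1.602
v -1.443 0.827 -0.673
v 0.076 0.336 -1.281
v -1.267 0.573 -0.353
v 0.317 0.264 -0.914
v -1.026 0.5 0.014
v 0.575 0.387 -0.573
v -0.768 0.623 0.356
v 0.798 0.681 -0.325
v -0.545 0.918 0.604
v 0.943 1.089 -0.22
v -0.4 1.325 0.709
v 0.981 1.529 -0.277
v -0.363 1.765 0.651
v 0.383 -0.665 -0.689
v 0.814 -1.082 -0.699
v 0.017 -1.075 0.609
v 0.955 -0.803 -0.572
v 0.914 -0.48 -0.481
v 0.705 -0.215 -0.457
v 0.393 -0.094 -0.506
v 0.078 -0.154 -0.614
v -0.14 -0.376 -0.745
v -0.192 -0.69 -0.859
v -0.062 -0.996 -0.919
v 0.21 -1.197 -0.906
v 0.536 -1.229 -0.824
v 2.915 0.3 -0.502
v 3.426 0.815 -1
v 4.336 1.114 0.243
v 3.825 0.6 0.742
v 3.177 1.053 -0.875
v 4.088 1.352 0.368
v 2.883 1.16 -0.686
v 3.794 1.46 0.558
v 2.594 1.119 -0.464
v 3.505 1.419 0.779
v 2.361 0.936 -0.249
v 3.272 1.236 0.994
v 2.224 0.644 -0.078
v 3.135 0.943 1.165
v 2.206 0.292 0.02
v 3.117 0.591 1.263
v 2.31 -0.059 0.028
v 3.221 0.24 1.271
v 2.519 -0.347 -0.056
v 3.43 -0.048 1.187
v 2.797 -0.524 -0.217
v 3.707 -0.224 1.027
v 3.094 -0.558 -0.427
v 4.005 -0.258 0.817
v 3.361 -0.443 -0.65
v 4.272 -0.144 0.594
v 3.551 -0.2 -0.847
v 4.461 0.099 0.396
v 3.63 0.129 -0.985
v 4.541 0.429 0.259
v 3.586 0.488 -1.039
v 4.497 0.788 0.205
v 0.041 -3.496 3.234
v 0.58 -2.961 3.364
v 0.737 -3.35 4.315
v 0.199 -3.884 4.186
v 0.239 -2.796 3.487
v 0.396 -3.185 4.439
v -0.155 -2.818 3.543
v 0.002 -3.207 4.495
v -0.497 -3.022 3.516
v -0.339 -3.411 4.468
v -0.694 -3.353 3.414
v -0.536 -3.742 4.366
v -0.694 -3.722 3.263
v -0.537 -4.111 4.215
v -0.497 -4.03 3.105
v -0.34 -4.419 4.056
v -0.156 -4.195 2.981
v 0.001 -4.584 3.933
v 0.238 -4.173 2.925
v 0.395 -4.562 3.877
v 0.579 -3.969 2.952
v 0.737 -4.358 3.904
v 0.776 -3.638 3.054
v 0.934 -4.027 4.006
v 0.777 -3.269 3.205
v 0.934 -3.658 4.157
f 2 1 5
f 2 5 3
f 3 5 6
f 3 6 4
f 5 1 7
f 5 7 6
f 6 7 8
f 6 8 4
f 7 1 9
f 7 9 8
f 8 9 10
f 8 10 4
f 9 1 11
f 9 11 10
f 10 11 12
f 10 12 4
f 11 1 13
f 11 13 12
f 12 13 14
f 12 14 4
f 13 1 15
f 13 15 14
f 14 15 16
f 14 16 4
f 15 1 17
f 15 17 16
f 16 17 18
f 16 18 4
f 17 1 19
f 17 19 18
f 18 19 20
f 18 20 4
f 19 1 21
f 19 21 20
f 20 21 22
f 20 22 4
f 21 1 23
f 21 23 22
f 22 23 24
f 22 24 4
f 23 1 25
f 23 25 24
f 24 25 26
f 24 26 4
f 25 1 27
f 25 27 26
f 26 27 28
f 26 28 4
f 27 1 29
f 27 29 28
f 28 29 30
f 28 30 4
f 29 1 2
f 29 2 30
f 30 2 3
f 30 3 4
f 32 31 34
f 32 34 33
f 34 31 35
f 34 35 33
f 35 31 36
f 35 36 33
f 36 31 37
f 36 37 33
f 37 31 38
f 37 38 33
f 38 31 39
f 38 39 33
f 39 31 40
f 39 40 33
f 40 31 41
f 40 41 33
f 41 31 42
f 41 42 33
f 42 31 43
f 42 43 33
f 43 31 32
f 43 32 33
f 45 44 48
f 45 48 46
f 46 48 49
f 46 49 47
f 48 44 50
f 48 50 49
f 49 50 51
f 49 51 47
f 50 44 52
f 50 52 51
f 51 52 53
f 51 53 47
f 52 44 54
f 52 54 53
f 53 54 55
f 53 55 47
f 54 44 56
f 54 56 55
f 55 56 57
f 55 57 47
f 56 44 58
f 56 58 57
f 57 58 59
f 57 59 47
f 58 44 60
f 58 60 59
f 59 60 61
f 59 61 47
f 60 44 62
f 60 62 61
f 61 62 63
f 61 63 47
f 62 44 64
f 62 64 63
f 63 64 65
f 63 65 47
f 64 44 66
f 64 66 65
f 65 66 67
f 65 67 47
f 66 44 68
f 66 68 67
f 67 68 69
f 67 69 47
f 68 44 70
f 68 70 69
f 69 70 71
f 69 71 47
f 70 44 72
f 70 72 71
f 71 72 73
f 71 73 47
f 72 44 74
f 72 74 73
f 73 74 75
f 73 75 47
f 74 44 45
f 74 45 75
f 75 45 46
f 75 46 47
f 77 76 80
f 77 80 78
f 78 80 81
f 78 81 79
f 80 76 82
f 80 82 81
f 81 82 83
f 81 83 79
f 82 76 84
f 82 84 83
f 83 84 85
f 83 85 79
f 84 76 86
f 84 86 85
f 85 86 87
f 85 87 79
f 86 76 88
f 86 88 87
f 87 88 89
f 87 89 79
f 88 76 90
f 88 90 89
f 89 90 91
f 89 91 79
f 90 76 92
f 90 92 91
f 91 92 93
f 91 93 79
f 92 76 94
f 92 94 93
f 93 94 95
f 93 95 79
f 94 76 96
f 94 96 95
f 95 96 97
f 95 97 79
f 96 76 98
f 96 98 97
f 97 98 99
f 97 99 79
f 98 76 100
f 98 100 99
f 99 100 101
f 99 101 79
f 100 76 77
f 100 77 101
f 101 77 78
f 101 78 79



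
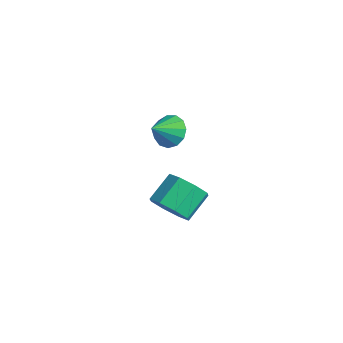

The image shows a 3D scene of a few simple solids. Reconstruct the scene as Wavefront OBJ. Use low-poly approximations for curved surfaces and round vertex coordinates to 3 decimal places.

v 1.122 0.663 2.593
v 1.555 0.396 1.976
v 1.438 -0.243 3.207
v 1.829 0.658 2.22
v 1.879 0.921 2.582
v 1.688 1.102 2.948
v 1.317 1.144 3.201
v 0.884 1.033 3.261
v 0.527 0.805 3.109
v 0.358 0.532 2.792
v 0.432 0.3 2.413
v 0.724 0.184 2.09
v 1.143 0.219 1.927
v 0.426 0.936 -2.581
v 1.308 1.338 -2.616
v 0.856 2.407 -1.714
v -0.026 2.004 -1.679
v 0.857 1.596 -3.147
v 0.405 2.664 -2.244
v 0.153 1.467 -3.346
v -0.298 2.535 -2.443
v -0.39 1.027 -3.097
v -0.842 2.095 -2.195
v -0.456 0.533 -2.546
v -0.908 1.602 -1.644
v -0.005 0.276 -2.016
v -0.457 1.344 -1.113
v 0.698 0.405 -1.817
v 0.247 1.473 -0.914
v 1.242 0.845 -2.065
v 0.79 1.913 -1.163
f 2 1 4
f 2 4 3
f 4 1 5
f 4 5 3
f 5 1 6
f 5 6 3
f 6 1 7
f 6 7 3
f 7 1 8
f 7 8 3
f 8 1 9
f 8 9 3
f 9 1 10
f 9 10 3
f 10 1 11
f 10 11 3
f 11 1 12
f 11 12 3
f 12 1 13
f 12 13 3
f 13 1 2
f 13 2 3
f 15 14 18
f 15 18 16
f 16 18 19
f 16 19 17
f 18 14 20
f 18 20 19
f 19 20 21
f 19 21 17
f 20 14 22
f 20 22 21
f 21 22 23
f 21 23 17
f 22 14 24
f 22 24 23
f 23 24 25
f 23 25 17
f 24 14 26
f 24 26 25
f 25 26 27
f 25 27 17
f 26 14 28
f 26 28 27
f 27 28 29
f 27 29 17
f 28 14 30
f 28 30 29
f 29 30 31
f 29 31 17
f 30 14 15
f 30 15 31
f 31 15 16
f 31 16 17



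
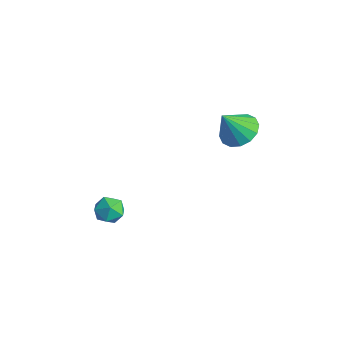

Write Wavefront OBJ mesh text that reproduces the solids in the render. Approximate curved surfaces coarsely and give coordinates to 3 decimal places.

v -0.673 -2.292 -2.969
v -0.032 -2.078 -3.356
v -0.188 -3.442 -2.804
v 0.453 -3.228 -3.191
v 0.303 -2.927 -2.489
v 0.003 -2.216 -2.591
v -0.223 -3.304 -3.569
v -0.523 -2.593 -3.671
v 0.246 -2.703 -3.727
v 0.571 -2.47 -3.059
v -0.791 -3.05 -3.101
v -0.466 -2.817 -2.433
v 2.395 2.155 2.04
v 2.846 1.445 1.619
v 2.325 1.325 3.36
v 3.197 1.721 1.811
v 3.334 2.113 2.065
v 3.219 2.516 2.312
v 2.884 2.823 2.486
v 2.417 2.95 2.541
v 1.945 2.864 2.462
v 1.593 2.588 2.27
v 1.457 2.196 2.016
v 1.571 1.793 1.769
v 1.907 1.486 1.594
v 2.373 1.359 1.539
f 1 12 6
f 1 6 2
f 1 2 8
f 1 8 11
f 1 11 12
f 2 6 10
f 6 12 5
f 12 11 3
f 11 8 7
f 8 2 9
f 4 10 5
f 4 5 3
f 4 3 7
f 4 7 9
f 4 9 10
f 5 10 6
f 3 5 12
f 7 3 11
f 9 7 8
f 10 9 2
f 14 13 16
f 14 16 15
f 16 13 17
f 16 17 15
f 17 13 18
f 17 18 15
f 18 13 19
f 18 19 15
f 19 13 20
f 19 20 15
f 20 13 21
f 20 21 15
f 21 13 22
f 21 22 15
f 22 13 23
f 22 23 15
f 23 13 24
f 23 24 15
f 24 13 25
f 24 25 15
f 25 13 26
f 25 26 15
f 26 13 14
f 26 14 15



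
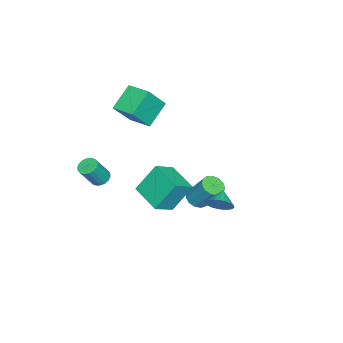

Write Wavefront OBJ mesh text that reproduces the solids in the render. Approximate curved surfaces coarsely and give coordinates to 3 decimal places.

v -1.874 0.737 -2.845
v -1.17 0.514 -2.799
v -0.942 1.559 -1.228
v -1.646 1.783 -1.275
v -1.168 0.861 -3.03
v -0.94 1.906 -1.459
v -1.39 1.169 -3.202
v -1.163 2.214 -1.632
v -1.766 1.34 -3.262
v -1.539 2.385 -1.691
v -2.176 1.319 -3.189
v -1.949 2.364 -1.618
v -2.49 1.114 -3.007
v -2.263 2.159 -1.436
v -2.608 0.789 -2.773
v -2.381 1.834 -1.203
v -2.493 0.448 -2.563
v -2.266 1.493 -0.992
v -2.182 0.199 -2.442
v -1.954 1.244 -0.872
v -1.772 0.121 -2.449
v -1.545 1.166 -0.879
v -1.395 0.238 -2.582
v -1.168 1.283 -1.012
v 3.155 3.946 1.313
v 3.438 4.361 1.923
v 2.285 3.814 1.807
v 3.299 4.596 1.74
v 3.134 4.718 1.483
v 2.974 4.706 1.196
v 2.844 4.563 0.93
v 2.769 4.314 0.73
v 2.76 4.001 0.631
v 2.82 3.678 0.65
v 2.938 3.402 0.783
v 3.093 3.22 1.008
v 3.259 3.164 1.286
v 3.407 3.242 1.568
v 3.512 3.443 1.807
v 3.555 3.731 1.96
v 3.529 4.055 2.001
v 0.533 0.245 1.382
v 1.68 -0.292 2.148
v 1.562 1.817 0.942
v 2.709 1.28 1.708
v 1.211 -0.66 -0.268
v 2.358 -1.197 0.498
v 2.24 0.912 -0.708
v 3.387 0.375 0.058
v 1.881 -3.474 0.425
v 2.273 -3.012 0.353
v 3.01 -3.424 1.723
v 2.619 -3.886 1.795
v 2.071 -2.899 0.495
v 2.809 -3.311 1.866
v 1.832 -2.9 0.624
v 2.57 -3.311 1.994
v 1.603 -3.014 0.713
v 2.34 -3.426 2.083
v 1.428 -3.22 0.745
v 2.166 -3.632 2.115
v 1.344 -3.476 0.713
v 2.081 -3.888 2.084
v 1.366 -3.732 0.625
v 2.103 -4.144 1.995
v 1.49 -3.936 0.497
v 2.227 -4.348 1.867
v 1.691 -4.049 0.354
v 2.429 -4.461 1.725
v 1.93 -4.049 0.226
v 2.668 -4.46 1.596
v 2.16 -3.934 0.137
v 2.897 -4.346 1.507
v 2.334 -3.728 0.105
v 3.072 -4.14 1.475
v 2.419 -3.472 0.136
v 3.156 -3.884 1.507
v 2.397 -3.216 0.225
v 3.134 -3.628 1.595
v -3.964 -3.223 3.28
v -2.938 -3.819 4.789
v -3.419 -1.796 3.472
v -2.393 -2.392 4.982
v -2.567 -3.608 2.178
v -1.541 -4.204 3.688
v -2.022 -2.181 2.371
v -0.996 -2.777 3.88
f 2 1 5
f 2 5 3
f 3 5 6
f 3 6 4
f 5 1 7
f 5 7 6
f 6 7 8
f 6 8 4
f 7 1 9
f 7 9 8
f 8 9 10
f 8 10 4
f 9 1 11
f 9 11 10
f 10 11 12
f 10 12 4
f 11 1 13
f 11 13 12
f 12 13 14
f 12 14 4
f 13 1 15
f 13 15 14
f 14 15 16
f 14 16 4
f 15 1 17
f 15 17 16
f 16 17 18
f 16 18 4
f 17 1 19
f 17 19 18
f 18 19 20
f 18 20 4
f 19 1 21
f 19 21 20
f 20 21 22
f 20 22 4
f 21 1 23
f 21 23 22
f 22 23 24
f 22 24 4
f 23 1 2
f 23 2 24
f 24 2 3
f 24 3 4
f 26 25 28
f 26 28 27
f 28 25 29
f 28 29 27
f 29 25 30
f 29 30 27
f 30 25 31
f 30 31 27
f 31 25 32
f 31 32 27
f 32 25 33
f 32 33 27
f 33 25 34
f 33 34 27
f 34 25 35
f 34 35 27
f 35 25 36
f 35 36 27
f 36 25 37
f 36 37 27
f 37 25 38
f 37 38 27
f 38 25 39
f 38 39 27
f 39 25 40
f 39 40 27
f 40 25 41
f 40 41 27
f 41 25 26
f 41 26 27
f 43 45 42
f 46 43 42
f 42 45 44
f 44 46 42
f 43 49 45
f 47 43 46
f 47 49 43
f 45 49 44
f 48 46 44
f 44 49 48
f 48 47 46
f 49 47 48
f 51 50 54
f 51 54 52
f 52 54 55
f 52 55 53
f 54 50 56
f 54 56 55
f 55 56 57
f 55 57 53
f 56 50 58
f 56 58 57
f 57 58 59
f 57 59 53
f 58 50 60
f 58 60 59
f 59 60 61
f 59 61 53
f 60 50 62
f 60 62 61
f 61 62 63
f 61 63 53
f 62 50 64
f 62 64 63
f 63 64 65
f 63 65 53
f 64 50 66
f 64 66 65
f 65 66 67
f 65 67 53
f 66 50 68
f 66 68 67
f 67 68 69
f 67 69 53
f 68 50 70
f 68 70 69
f 69 70 71
f 69 71 53
f 70 50 72
f 70 72 71
f 71 72 73
f 71 73 53
f 72 50 74
f 72 74 73
f 73 74 75
f 73 75 53
f 74 50 76
f 74 76 75
f 75 76 77
f 75 77 53
f 76 50 78
f 76 78 77
f 77 78 79
f 77 79 53
f 78 50 51
f 78 51 79
f 79 51 52
f 79 52 53
f 81 83 80
f 84 81 80
f 80 83 82
f 82 84 80
f 81 87 83
f 85 81 84
f 85 87 81
f 83 87 82
f 86 84 82
f 82 87 86
f 86 85 84
f 87 85 86



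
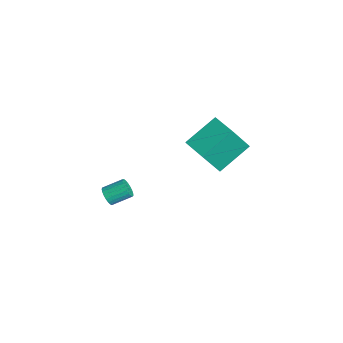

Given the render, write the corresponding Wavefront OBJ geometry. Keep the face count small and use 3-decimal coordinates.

v -2.887 2.765 -3.871
v -2.588 1.779 -2.18
v -3.539 4.456 -2.771
v -3.24 3.47 -1.08
v -1.44 3.29 -3.82
v -1.141 2.304 -2.129
v -2.092 4.981 -2.72
v -1.793 3.995 -1.029
v 1.544 -3.009 -1.552
v 1.963 -2.874 -1.864
v 2.016 -1.875 -1.359
v 1.596 -2.011 -1.048
v 1.789 -2.803 -1.987
v 1.842 -1.804 -1.482
v 1.573 -2.767 -2.034
v 1.626 -1.769 -1.529
v 1.351 -2.773 -1.999
v 1.404 -1.775 -1.494
v 1.163 -2.82 -1.886
v 1.216 -1.822 -1.381
v 1.04 -2.9 -1.715
v 1.093 -1.902 -1.21
v 1.005 -2.999 -1.517
v 1.058 -2 -1.012
v 1.063 -3.099 -1.324
v 1.115 -2.101 -0.819
v 1.203 -3.184 -1.171
v 1.256 -2.186 -0.666
v 1.403 -3.239 -1.084
v 1.456 -2.24 -0.579
v 1.627 -3.253 -1.078
v 1.68 -2.255 -0.573
v 1.837 -3.226 -1.154
v 1.889 -2.228 -0.649
v 1.995 -3.161 -1.299
v 2.048 -2.163 -0.794
v 2.076 -3.07 -1.488
v 2.129 -2.072 -0.983
v 2.065 -2.968 -1.688
v 2.118 -1.97 -1.183
f 2 4 1
f 5 2 1
f 1 4 3
f 3 5 1
f 2 8 4
f 6 2 5
f 6 8 2
f 4 8 3
f 7 5 3
f 3 8 7
f 7 6 5
f 8 6 7
f 10 9 13
f 10 13 11
f 11 13 14
f 11 14 12
f 13 9 15
f 13 15 14
f 14 15 16
f 14 16 12
f 15 9 17
f 15 17 16
f 16 17 18
f 16 18 12
f 17 9 19
f 17 19 18
f 18 19 20
f 18 20 12
f 19 9 21
f 19 21 20
f 20 21 22
f 20 22 12
f 21 9 23
f 21 23 22
f 22 23 24
f 22 24 12
f 23 9 25
f 23 25 24
f 24 25 26
f 24 26 12
f 25 9 27
f 25 27 26
f 26 27 28
f 26 28 12
f 27 9 29
f 27 29 28
f 28 29 30
f 28 30 12
f 29 9 31
f 29 31 30
f 30 31 32
f 30 32 12
f 31 9 33
f 31 33 32
f 32 33 34
f 32 34 12
f 33 9 35
f 33 35 34
f 34 35 36
f 34 36 12
f 35 9 37
f 35 37 36
f 36 37 38
f 36 38 12
f 37 9 39
f 37 39 38
f 38 39 40
f 38 40 12
f 39 9 10
f 39 10 40
f 40 10 11
f 40 11 12



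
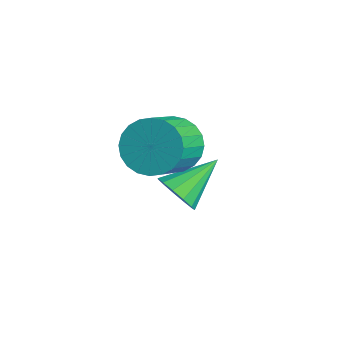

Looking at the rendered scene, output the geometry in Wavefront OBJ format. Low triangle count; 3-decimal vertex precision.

v 2.786 1.619 -4.311
v 3.538 1.731 -4.33
v 2.594 3.061 -3.469
v 3.379 1.915 -4.682
v 3.033 2.006 -4.917
v 2.608 1.974 -4.959
v 2.239 1.829 -4.795
v 2.045 1.618 -4.478
v 2.085 1.407 -4.107
v 2.348 1.264 -3.801
v 2.75 1.233 -3.657
v 3.164 1.325 -3.721
v 3.457 1.511 -3.971
v 2.887 1.46 -1.957
v 3.554 2.11 -1.768
v 4.32 1.069 -0.894
v 3.653 0.42 -1.083
v 3.316 2.168 -1.491
v 4.082 1.127 -0.616
v 3.012 2.118 -1.284
v 3.778 1.078 -0.409
v 2.69 1.969 -1.179
v 3.456 0.928 -0.305
v 2.397 1.742 -1.193
v 3.163 0.701 -0.319
v 2.179 1.472 -1.324
v 2.945 0.431 -0.449
v 2.069 1.2 -1.551
v 2.835 0.159 -0.676
v 2.083 0.968 -1.839
v 2.849 -0.073 -0.965
v 2.22 0.811 -2.146
v 2.986 -0.23 -1.272
v 2.458 0.753 -2.424
v 3.224 -0.288 -1.549
v 2.762 0.802 -2.631
v 3.528 -0.238 -1.756
v 3.084 0.952 -2.735
v 3.85 -0.089 -1.861
v 3.377 1.179 -2.721
v 4.143 0.138 -1.847
v 3.595 1.449 -2.591
v 4.361 0.408 -1.716
v 3.705 1.721 -2.364
v 4.471 0.68 -1.489
v 3.691 1.953 -2.075
v 4.457 0.912 -1.201
f 2 1 4
f 2 4 3
f 4 1 5
f 4 5 3
f 5 1 6
f 5 6 3
f 6 1 7
f 6 7 3
f 7 1 8
f 7 8 3
f 8 1 9
f 8 9 3
f 9 1 10
f 9 10 3
f 10 1 11
f 10 11 3
f 11 1 12
f 11 12 3
f 12 1 13
f 12 13 3
f 13 1 2
f 13 2 3
f 15 14 18
f 15 18 16
f 16 18 19
f 16 19 17
f 18 14 20
f 18 20 19
f 19 20 21
f 19 21 17
f 20 14 22
f 20 22 21
f 21 22 23
f 21 23 17
f 22 14 24
f 22 24 23
f 23 24 25
f 23 25 17
f 24 14 26
f 24 26 25
f 25 26 27
f 25 27 17
f 26 14 28
f 26 28 27
f 27 28 29
f 27 29 17
f 28 14 30
f 28 30 29
f 29 30 31
f 29 31 17
f 30 14 32
f 30 32 31
f 31 32 33
f 31 33 17
f 32 14 34
f 32 34 33
f 33 34 35
f 33 35 17
f 34 14 36
f 34 36 35
f 35 36 37
f 35 37 17
f 36 14 38
f 36 38 37
f 37 38 39
f 37 39 17
f 38 14 40
f 38 40 39
f 39 40 41
f 39 41 17
f 40 14 42
f 40 42 41
f 41 42 43
f 41 43 17
f 42 14 44
f 42 44 43
f 43 44 45
f 43 45 17
f 44 14 46
f 44 46 45
f 45 46 47
f 45 47 17
f 46 14 15
f 46 15 47
f 47 15 16
f 47 16 17



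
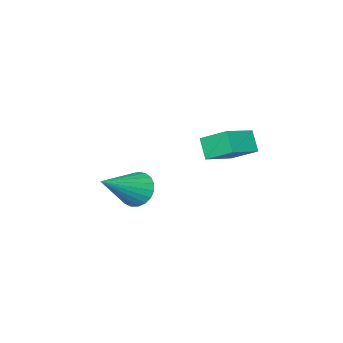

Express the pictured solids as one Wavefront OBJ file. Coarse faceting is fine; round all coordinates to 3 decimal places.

v -3.066 2.921 1.46
v -3.352 3.987 2.148
v -2.791 3.482 0.705
v -3.076 4.548 1.393
v -1.684 2.952 1.987
v -1.969 4.018 2.675
v -1.408 3.513 1.232
v -1.694 4.579 1.92
v 0.914 2.352 0.154
v 1.343 2.509 -0.491
v 2.646 2.348 1.306
v 1.271 2.81 -0.381
v 1.137 3.032 -0.18
v 0.965 3.137 0.08
v 0.784 3.105 0.352
v 0.625 2.944 0.59
v 0.516 2.68 0.753
v 0.477 2.359 0.812
v 0.512 2.037 0.757
v 0.618 1.77 0.598
v 0.774 1.603 0.362
v 0.955 1.565 0.09
v 1.128 1.664 -0.17
v 1.265 1.882 -0.375
v 1.341 2.18 -0.488
f 2 4 1
f 5 2 1
f 1 4 3
f 3 5 1
f 2 8 4
f 6 2 5
f 6 8 2
f 4 8 3
f 7 5 3
f 3 8 7
f 7 6 5
f 8 6 7
f 10 9 12
f 10 12 11
f 12 9 13
f 12 13 11
f 13 9 14
f 13 14 11
f 14 9 15
f 14 15 11
f 15 9 16
f 15 16 11
f 16 9 17
f 16 17 11
f 17 9 18
f 17 18 11
f 18 9 19
f 18 19 11
f 19 9 20
f 19 20 11
f 20 9 21
f 20 21 11
f 21 9 22
f 21 22 11
f 22 9 23
f 22 23 11
f 23 9 24
f 23 24 11
f 24 9 25
f 24 25 11
f 25 9 10
f 25 10 11



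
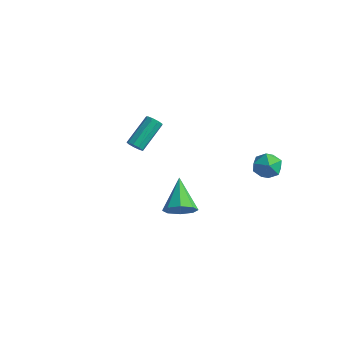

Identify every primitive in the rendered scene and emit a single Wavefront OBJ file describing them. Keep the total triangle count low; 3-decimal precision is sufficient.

v 2.904 -4.013 0.019
v 3.223 -4.394 0.757
v 1.796 -2.767 1.141
v 3.604 -3.869 0.549
v 3.575 -3.428 0.031
v 3.152 -3.33 -0.494
v 2.585 -3.632 -0.719
v 2.204 -4.157 -0.512
v 2.234 -4.598 0.006
v 2.656 -4.696 0.532
v -3.887 0.351 -1.343
v -3.516 0.563 -1.639
v -3.541 2.202 -0.493
v -3.913 1.989 -0.197
v -3.837 0.648 -1.767
v -3.862 2.287 -0.621
v -4.182 0.593 -1.697
v -4.207 2.232 -0.55
v -4.388 0.425 -1.461
v -4.413 2.064 -0.315
v -4.361 0.222 -1.17
v -4.386 1.861 -0.024
v -4.112 0.079 -0.96
v -4.137 1.718 0.186
v -3.758 0.063 -0.929
v -3.783 1.702 0.217
v -3.464 0.182 -1.092
v -3.49 1.821 0.054
v -3.369 0.379 -1.372
v -3.394 2.018 -0.226
v 2.912 2.852 -0.906
v 3.781 3.049 -0.751
v 2.999 1.731 0.031
v 3.868 1.928 0.186
v 3.219 2.486 0.477
v 3.165 3.179 -0.101
v 3.615 1.601 -0.619
v 3.561 2.294 -1.197
v 4.215 2.276 -0.573
v 3.971 2.823 0.104
v 2.809 1.957 -0.824
v 2.565 2.504 -0.147
f 2 1 4
f 2 4 3
f 4 1 5
f 4 5 3
f 5 1 6
f 5 6 3
f 6 1 7
f 6 7 3
f 7 1 8
f 7 8 3
f 8 1 9
f 8 9 3
f 9 1 10
f 9 10 3
f 10 1 2
f 10 2 3
f 12 11 15
f 12 15 13
f 13 15 16
f 13 16 14
f 15 11 17
f 15 17 16
f 16 17 18
f 16 18 14
f 17 11 19
f 17 19 18
f 18 19 20
f 18 20 14
f 19 11 21
f 19 21 20
f 20 21 22
f 20 22 14
f 21 11 23
f 21 23 22
f 22 23 24
f 22 24 14
f 23 11 25
f 23 25 24
f 24 25 26
f 24 26 14
f 25 11 27
f 25 27 26
f 26 27 28
f 26 28 14
f 27 11 29
f 27 29 28
f 28 29 30
f 28 30 14
f 29 11 12
f 29 12 30
f 30 12 13
f 30 13 14
f 31 42 36
f 31 36 32
f 31 32 38
f 31 38 41
f 31 41 42
f 32 36 40
f 36 42 35
f 42 41 33
f 41 38 37
f 38 32 39
f 34 40 35
f 34 35 33
f 34 33 37
f 34 37 39
f 34 39 40
f 35 40 36
f 33 35 42
f 37 33 41
f 39 37 38
f 40 39 32



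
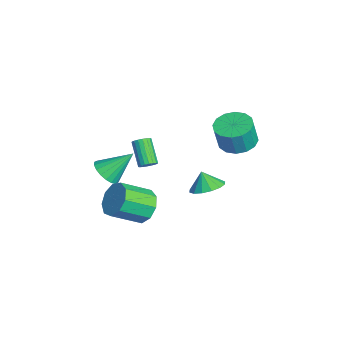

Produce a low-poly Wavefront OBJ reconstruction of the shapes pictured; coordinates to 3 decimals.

v -0.508 -1.861 -1.094
v -0.145 -1.868 -0.708
v -1.33 -2.027 0.401
v -1.692 -2.019 0.014
v -0.195 -1.638 -0.729
v -1.38 -1.797 0.38
v -0.307 -1.453 -0.822
v -1.492 -1.611 0.287
v -0.459 -1.348 -0.969
v -1.643 -1.507 0.14
v -0.62 -1.345 -1.141
v -1.805 -1.503 -0.032
v -0.759 -1.444 -1.304
v -1.944 -1.602 -0.195
v -0.849 -1.625 -1.425
v -2.033 -1.784 -0.316
v -0.87 -1.853 -1.481
v -2.055 -2.012 -0.372
v -0.82 -2.083 -1.46
v -2.005 -2.242 -0.351
v -0.708 -2.269 -1.367
v -1.893 -2.427 -0.258
v -0.557 -2.373 -1.22
v -1.741 -2.532 -0.111
v -0.395 -2.377 -1.048
v -1.58 -2.535 0.061
v -0.256 -2.278 -0.885
v -1.441 -2.436 0.224
v -0.167 -2.096 -0.764
v -1.351 -2.255 0.345
v 0.67 2.641 1.155
v 1.708 2.878 1.052
v 1.928 2.556 2.521
v 0.89 2.319 2.625
v 1.466 3.355 1.193
v 1.686 3.033 2.662
v 1.01 3.641 1.324
v 1.23 3.319 2.793
v 0.463 3.66 1.41
v 0.683 3.338 2.879
v -0.028 3.405 1.427
v 0.192 3.083 2.897
v -0.333 2.945 1.372
v -0.113 2.623 2.841
v -0.368 2.404 1.259
v -0.148 2.082 2.728
v -0.126 1.927 1.118
v 0.094 1.605 2.587
v 0.33 1.641 0.987
v 0.55 1.319 2.456
v 0.877 1.622 0.901
v 1.097 1.3 2.37
v 1.368 1.877 0.883
v 1.588 1.555 2.353
v 1.673 2.337 0.939
v 1.893 2.015 2.408
v 3.712 -2.722 -0.866
v 4.5 -2.269 -0.36
v 4.756 -3.845 0.652
v 3.968 -4.298 0.146
v 3.888 -2.148 -0.017
v 4.144 -3.724 0.995
v 3.194 -2.296 -0.071
v 3.451 -3.871 0.941
v 2.743 -2.643 -0.497
v 2.999 -4.218 0.515
v 2.745 -3.027 -1.096
v 3.001 -4.603 -0.084
v 3.199 -3.269 -1.587
v 3.455 -4.844 -0.575
v 3.893 -3.255 -1.741
v 4.15 -4.83 -0.729
v 4.503 -2.992 -1.485
v 4.759 -4.567 -0.473
v 4.742 -2.602 -0.94
v 4.998 -4.178 0.072
v -2.731 -3.786 -3.184
v -1.814 -3.651 -3.343
v -2.709 -2.314 -1.816
v -1.995 -3.393 -3.618
v -2.322 -3.213 -3.807
v -2.73 -3.146 -3.873
v -3.138 -3.206 -3.802
v -3.465 -3.381 -3.609
v -3.647 -3.636 -3.332
v -3.647 -3.921 -3.025
v -3.466 -4.179 -2.751
v -3.139 -4.359 -2.562
v -2.731 -4.426 -2.496
v -2.324 -4.366 -2.567
v -1.996 -4.191 -2.76
v -1.814 -3.936 -3.037
v -0.31 1.254 -3.172
v 0.415 1.791 -2.717
v -0.73 1.006 -2.208
v 0.026 2.131 -2.799
v -0.452 2.235 -2.982
v -0.893 2.077 -3.215
v -1.177 1.698 -3.436
v -1.229 1.2 -3.587
v -1.034 0.717 -3.626
v -0.645 0.377 -3.544
v -0.167 0.272 -3.362
v 0.274 0.43 -3.128
v 0.558 0.809 -2.907
v 0.61 1.307 -2.756
f 2 1 5
f 2 5 3
f 3 5 6
f 3 6 4
f 5 1 7
f 5 7 6
f 6 7 8
f 6 8 4
f 7 1 9
f 7 9 8
f 8 9 10
f 8 10 4
f 9 1 11
f 9 11 10
f 10 11 12
f 10 12 4
f 11 1 13
f 11 13 12
f 12 13 14
f 12 14 4
f 13 1 15
f 13 15 14
f 14 15 16
f 14 16 4
f 15 1 17
f 15 17 16
f 16 17 18
f 16 18 4
f 17 1 19
f 17 19 18
f 18 19 20
f 18 20 4
f 19 1 21
f 19 21 20
f 20 21 22
f 20 22 4
f 21 1 23
f 21 23 22
f 22 23 24
f 22 24 4
f 23 1 25
f 23 25 24
f 24 25 26
f 24 26 4
f 25 1 27
f 25 27 26
f 26 27 28
f 26 28 4
f 27 1 29
f 27 29 28
f 28 29 30
f 28 30 4
f 29 1 2
f 29 2 30
f 30 2 3
f 30 3 4
f 32 31 35
f 32 35 33
f 33 35 36
f 33 36 34
f 35 31 37
f 35 37 36
f 36 37 38
f 36 38 34
f 37 31 39
f 37 39 38
f 38 39 40
f 38 40 34
f 39 31 41
f 39 41 40
f 40 41 42
f 40 42 34
f 41 31 43
f 41 43 42
f 42 43 44
f 42 44 34
f 43 31 45
f 43 45 44
f 44 45 46
f 44 46 34
f 45 31 47
f 45 47 46
f 46 47 48
f 46 48 34
f 47 31 49
f 47 49 48
f 48 49 50
f 48 50 34
f 49 31 51
f 49 51 50
f 50 51 52
f 50 52 34
f 51 31 53
f 51 53 52
f 52 53 54
f 52 54 34
f 53 31 55
f 53 55 54
f 54 55 56
f 54 56 34
f 55 31 32
f 55 32 56
f 56 32 33
f 56 33 34
f 58 57 61
f 58 61 59
f 59 61 62
f 59 62 60
f 61 57 63
f 61 63 62
f 62 63 64
f 62 64 60
f 63 57 65
f 63 65 64
f 64 65 66
f 64 66 60
f 65 57 67
f 65 67 66
f 66 67 68
f 66 68 60
f 67 57 69
f 67 69 68
f 68 69 70
f 68 70 60
f 69 57 71
f 69 71 70
f 70 71 72
f 70 72 60
f 71 57 73
f 71 73 72
f 72 73 74
f 72 74 60
f 73 57 75
f 73 75 74
f 74 75 76
f 74 76 60
f 75 57 58
f 75 58 76
f 76 58 59
f 76 59 60
f 78 77 80
f 78 80 79
f 80 77 81
f 80 81 79
f 81 77 82
f 81 82 79
f 82 77 83
f 82 83 79
f 83 77 84
f 83 84 79
f 84 77 85
f 84 85 79
f 85 77 86
f 85 86 79
f 86 77 87
f 86 87 79
f 87 77 88
f 87 88 79
f 88 77 89
f 88 89 79
f 89 77 90
f 89 90 79
f 90 77 91
f 90 91 79
f 91 77 92
f 91 92 79
f 92 77 78
f 92 78 79
f 94 93 96
f 94 96 95
f 96 93 97
f 96 97 95
f 97 93 98
f 97 98 95
f 98 93 99
f 98 99 95
f 99 93 100
f 99 100 95
f 100 93 101
f 100 101 95
f 101 93 102
f 101 102 95
f 102 93 103
f 102 103 95
f 103 93 104
f 103 104 95
f 104 93 105
f 104 105 95
f 105 93 106
f 105 106 95
f 106 93 94
f 106 94 95



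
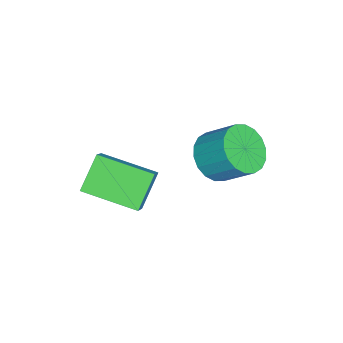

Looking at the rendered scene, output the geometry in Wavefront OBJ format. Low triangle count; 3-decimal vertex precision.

v -1.239 -2.428 -1.505
v -0.601 -2.359 -0.888
v -1.102 -0.825 -1.825
v -0.464 -0.757 -1.209
v -0.416 -2.663 -2.331
v 0.222 -2.595 -1.715
v -0.279 -1.061 -2.652
v 0.359 -0.992 -2.035
v -2.494 0.399 -2.232
v -2.013 0.769 -2.753
v -1.826 1.631 -1.969
v -2.306 1.261 -1.448
v -2.332 0.907 -2.829
v -2.145 1.769 -2.045
v -2.684 0.944 -2.786
v -2.497 1.806 -2.002
v -2.998 0.873 -2.633
v -2.81 1.735 -1.849
v -3.212 0.709 -2.401
v -3.024 1.571 -1.617
v -3.283 0.483 -2.136
v -3.096 1.345 -1.352
v -3.199 0.24 -1.889
v -3.012 1.102 -1.105
v -2.974 0.029 -1.711
v -2.787 0.891 -0.927
v -2.655 -0.109 -1.635
v -2.468 0.753 -0.851
v -2.303 -0.146 -1.678
v -2.116 0.716 -0.894
v -1.99 -0.075 -1.831
v -1.802 0.787 -1.047
v -1.776 0.089 -2.063
v -1.588 0.951 -1.279
v -1.704 0.315 -2.328
v -1.517 1.177 -1.544
v -1.788 0.558 -2.575
v -1.601 1.42 -1.791
f 2 4 1
f 5 2 1
f 1 4 3
f 3 5 1
f 2 8 4
f 6 2 5
f 6 8 2
f 4 8 3
f 7 5 3
f 3 8 7
f 7 6 5
f 8 6 7
f 10 9 13
f 10 13 11
f 11 13 14
f 11 14 12
f 13 9 15
f 13 15 14
f 14 15 16
f 14 16 12
f 15 9 17
f 15 17 16
f 16 17 18
f 16 18 12
f 17 9 19
f 17 19 18
f 18 19 20
f 18 20 12
f 19 9 21
f 19 21 20
f 20 21 22
f 20 22 12
f 21 9 23
f 21 23 22
f 22 23 24
f 22 24 12
f 23 9 25
f 23 25 24
f 24 25 26
f 24 26 12
f 25 9 27
f 25 27 26
f 26 27 28
f 26 28 12
f 27 9 29
f 27 29 28
f 28 29 30
f 28 30 12
f 29 9 31
f 29 31 30
f 30 31 32
f 30 32 12
f 31 9 33
f 31 33 32
f 32 33 34
f 32 34 12
f 33 9 35
f 33 35 34
f 34 35 36
f 34 36 12
f 35 9 37
f 35 37 36
f 36 37 38
f 36 38 12
f 37 9 10
f 37 10 38
f 38 10 11
f 38 11 12



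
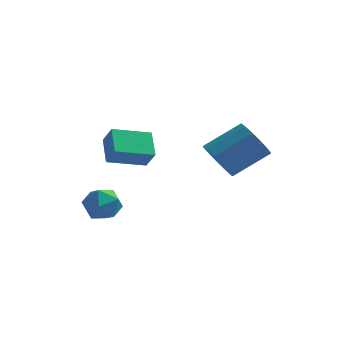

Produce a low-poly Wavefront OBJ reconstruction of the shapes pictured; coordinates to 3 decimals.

v -0.768 -1.537 -0.919
v -1.21 -0.648 -0.21
v 0.429 -0.655 -1.279
v -0.013 0.234 -0.569
v -0.307 -1.874 -0.211
v -0.749 -0.985 0.499
v 0.89 -0.992 -0.57
v 0.448 -0.103 0.139
v -2.078 -0.161 -4.025
v -1.551 0.466 -3.834
v -1.249 -1.046 -3.406
v -0.722 -0.419 -3.215
v -1.476 -0.464 -2.843
v -1.988 0.083 -3.225
v -0.812 -0.663 -4.015
v -1.324 -0.116 -4.397
v -0.769 0.156 -3.827
v -1.179 0.279 -3.103
v -1.621 -0.859 -4.137
v -2.031 -0.736 -3.413
v 2.188 2.351 -2.001
v 2.634 2.593 -2.755
v 3.859 3.452 -1.754
v 3.412 3.209 -0.999
v 2.296 2.967 -2.662
v 3.521 3.825 -1.66
v 1.923 3.145 -2.358
v 3.148 4.003 -1.357
v 1.634 3.071 -1.941
v 2.859 3.929 -0.94
v 1.521 2.768 -1.543
v 2.746 3.627 -0.542
v 1.619 2.333 -1.29
v 2.844 3.191 -0.289
v 1.898 1.903 -1.263
v 3.123 2.762 -0.262
v 2.269 1.616 -1.47
v 3.494 2.475 -0.469
v 2.614 1.562 -1.845
v 3.839 2.42 -0.844
v 2.823 1.758 -2.27
v 4.048 2.617 -1.269
v 2.831 2.143 -2.609
v 4.056 3.001 -1.608
f 2 4 1
f 5 2 1
f 1 4 3
f 3 5 1
f 2 8 4
f 6 2 5
f 6 8 2
f 4 8 3
f 7 5 3
f 3 8 7
f 7 6 5
f 8 6 7
f 9 20 14
f 9 14 10
f 9 10 16
f 9 16 19
f 9 19 20
f 10 14 18
f 14 20 13
f 20 19 11
f 19 16 15
f 16 10 17
f 12 18 13
f 12 13 11
f 12 11 15
f 12 15 17
f 12 17 18
f 13 18 14
f 11 13 20
f 15 11 19
f 17 15 16
f 18 17 10
f 22 21 25
f 22 25 23
f 23 25 26
f 23 26 24
f 25 21 27
f 25 27 26
f 26 27 28
f 26 28 24
f 27 21 29
f 27 29 28
f 28 29 30
f 28 30 24
f 29 21 31
f 29 31 30
f 30 31 32
f 30 32 24
f 31 21 33
f 31 33 32
f 32 33 34
f 32 34 24
f 33 21 35
f 33 35 34
f 34 35 36
f 34 36 24
f 35 21 37
f 35 37 36
f 36 37 38
f 36 38 24
f 37 21 39
f 37 39 38
f 38 39 40
f 38 40 24
f 39 21 41
f 39 41 40
f 40 41 42
f 40 42 24
f 41 21 43
f 41 43 42
f 42 43 44
f 42 44 24
f 43 21 22
f 43 22 44
f 44 22 23
f 44 23 24



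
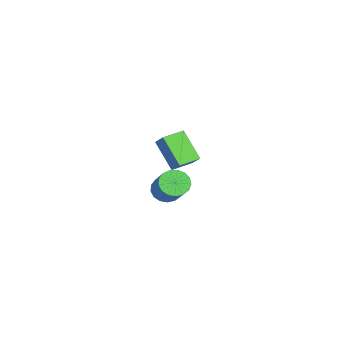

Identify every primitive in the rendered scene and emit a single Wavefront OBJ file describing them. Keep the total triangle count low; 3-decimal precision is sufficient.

v -3.628 -2.339 -2.331
v -3.065 -2.062 -1.743
v -2.81 -1.743 -3.397
v -2.247 -1.465 -2.809
v -3.153 -3.135 -2.411
v -2.59 -2.857 -1.823
v -2.335 -2.538 -3.477
v -1.772 -2.261 -2.889
v 0.98 -2.829 -2.426
v 1.292 -2.539 -2.834
v 2.452 -2.28 -1.762
v 2.14 -2.571 -1.354
v 1.135 -2.338 -2.713
v 2.295 -2.079 -1.641
v 0.943 -2.249 -2.526
v 2.102 -1.99 -1.454
v 0.759 -2.294 -2.316
v 1.919 -2.035 -1.244
v 0.626 -2.461 -2.132
v 1.785 -2.202 -1.06
v 0.574 -2.712 -2.014
v 1.733 -2.454 -0.943
v 0.615 -2.991 -1.992
v 1.774 -2.732 -0.92
v 0.74 -3.232 -2.068
v 1.899 -2.974 -0.997
v 0.92 -3.382 -2.227
v 2.079 -3.123 -1.155
v 1.113 -3.404 -2.431
v 2.273 -3.145 -1.359
v 1.277 -3.295 -2.634
v 2.436 -3.036 -1.562
v 1.372 -3.079 -2.789
v 2.531 -2.821 -1.718
v 1.378 -2.807 -2.861
v 2.537 -2.548 -1.79
f 2 4 1
f 5 2 1
f 1 4 3
f 3 5 1
f 2 8 4
f 6 2 5
f 6 8 2
f 4 8 3
f 7 5 3
f 3 8 7
f 7 6 5
f 8 6 7
f 10 9 13
f 10 13 11
f 11 13 14
f 11 14 12
f 13 9 15
f 13 15 14
f 14 15 16
f 14 16 12
f 15 9 17
f 15 17 16
f 16 17 18
f 16 18 12
f 17 9 19
f 17 19 18
f 18 19 20
f 18 20 12
f 19 9 21
f 19 21 20
f 20 21 22
f 20 22 12
f 21 9 23
f 21 23 22
f 22 23 24
f 22 24 12
f 23 9 25
f 23 25 24
f 24 25 26
f 24 26 12
f 25 9 27
f 25 27 26
f 26 27 28
f 26 28 12
f 27 9 29
f 27 29 28
f 28 29 30
f 28 30 12
f 29 9 31
f 29 31 30
f 30 31 32
f 30 32 12
f 31 9 33
f 31 33 32
f 32 33 34
f 32 34 12
f 33 9 35
f 33 35 34
f 34 35 36
f 34 36 12
f 35 9 10
f 35 10 36
f 36 10 11
f 36 11 12



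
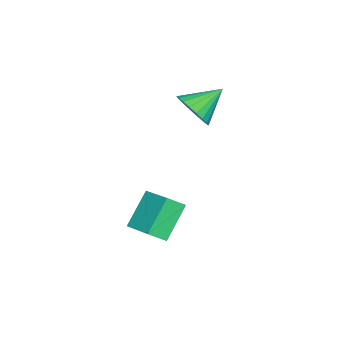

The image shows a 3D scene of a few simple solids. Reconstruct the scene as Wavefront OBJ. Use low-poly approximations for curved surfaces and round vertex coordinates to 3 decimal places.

v -0.654 1.895 2.712
v 0.047 2.093 3.469
v -1.906 2.745 3.648
v 0.091 2.443 3.211
v 0.006 2.698 2.866
v -0.193 2.813 2.495
v -0.471 2.771 2.161
v -0.781 2.576 1.923
v -1.069 2.264 1.821
v -1.285 1.889 1.873
v -1.392 1.514 2.07
v -1.371 1.205 2.378
v -1.226 1.016 2.744
v -0.982 0.978 3.104
v -0.682 1.099 3.396
v -0.376 1.358 3.57
v -0.118 1.71 3.596
v 2.482 2.135 -0.855
v 3.017 1.523 -0.238
v 3.37 3.605 -0.166
v 3.905 2.993 0.45
v 3.875 1.947 -2.25
v 4.41 1.335 -1.634
v 4.763 3.417 -1.562
v 5.298 2.805 -0.945
f 2 1 4
f 2 4 3
f 4 1 5
f 4 5 3
f 5 1 6
f 5 6 3
f 6 1 7
f 6 7 3
f 7 1 8
f 7 8 3
f 8 1 9
f 8 9 3
f 9 1 10
f 9 10 3
f 10 1 11
f 10 11 3
f 11 1 12
f 11 12 3
f 12 1 13
f 12 13 3
f 13 1 14
f 13 14 3
f 14 1 15
f 14 15 3
f 15 1 16
f 15 16 3
f 16 1 17
f 16 17 3
f 17 1 2
f 17 2 3
f 19 21 18
f 22 19 18
f 18 21 20
f 20 22 18
f 19 25 21
f 23 19 22
f 23 25 19
f 21 25 20
f 24 22 20
f 20 25 24
f 24 23 22
f 25 23 24

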